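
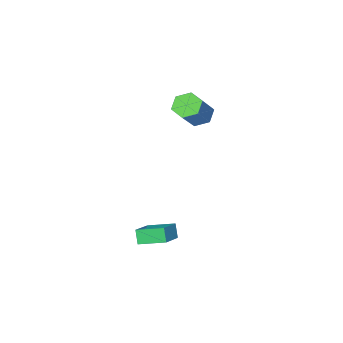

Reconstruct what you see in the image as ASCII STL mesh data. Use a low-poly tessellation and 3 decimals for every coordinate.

solid 
facet normal -0.684 -0.283 -0.672
outer loop
vertex -3.645 -3.086 0.544
vertex -4.206 -3.329 1.218
vertex -4.231 -2.481 0.886
endloop
endfacet
facet normal 0.340 0.691 -0.638
outer loop
vertex -3.645 -3.086 0.544
vertex -4.231 -2.481 0.886
vertex -2.152 -2.469 2.008
endloop
endfacet
facet normal 0.340 0.691 -0.637
outer loop
vertex -2.152 -2.469 2.008
vertex -4.231 -2.481 0.886
vertex -2.739 -1.864 2.351
endloop
endfacet
facet normal 0.684 0.283 0.672
outer loop
vertex -2.152 -2.469 2.008
vertex -2.739 -1.864 2.351
vertex -2.714 -2.711 2.682
endloop
endfacet
facet normal -0.684 -0.283 -0.672
outer loop
vertex -4.231 -2.481 0.886
vertex -4.206 -3.329 1.218
vertex -4.793 -2.723 1.56
endloop
endfacet
facet normal -0.388 0.922 0.007
outer loop
vertex -4.231 -2.481 0.886
vertex -4.793 -2.723 1.56
vertex -2.739 -1.864 2.351
endloop
endfacet
facet normal -0.388 0.922 0.007
outer loop
vertex -2.739 -1.864 2.351
vertex -4.793 -2.723 1.56
vertex -3.301 -2.106 3.025
endloop
endfacet
facet normal 0.684 0.283 0.672
outer loop
vertex -2.739 -1.864 2.351
vertex -3.301 -2.106 3.025
vertex -2.714 -2.711 2.682
endloop
endfacet
facet normal -0.684 -0.283 -0.672
outer loop
vertex -4.793 -2.723 1.56
vertex -4.206 -3.329 1.218
vertex -4.768 -3.571 1.892
endloop
endfacet
facet normal -0.729 0.231 0.645
outer loop
vertex -4.793 -2.723 1.56
vertex -4.768 -3.571 1.892
vertex -3.301 -2.106 3.025
endloop
endfacet
facet normal -0.728 0.230 0.646
outer loop
vertex -3.301 -2.106 3.025
vertex -4.768 -3.571 1.892
vertex -3.275 -2.954 3.356
endloop
endfacet
facet normal 0.684 0.283 0.672
outer loop
vertex -3.301 -2.106 3.025
vertex -3.275 -2.954 3.356
vertex -2.714 -2.711 2.682
endloop
endfacet
facet normal -0.684 -0.283 -0.672
outer loop
vertex -4.768 -3.571 1.892
vertex -4.206 -3.329 1.218
vertex -4.181 -4.176 1.549
endloop
endfacet
facet normal -0.340 -0.691 0.638
outer loop
vertex -4.768 -3.571 1.892
vertex -4.181 -4.176 1.549
vertex -3.275 -2.954 3.356
endloop
endfacet
facet normal -0.341 -0.691 0.638
outer loop
vertex -3.275 -2.954 3.356
vertex -4.181 -4.176 1.549
vertex -2.689 -3.559 3.014
endloop
endfacet
facet normal 0.684 0.283 0.672
outer loop
vertex -3.275 -2.954 3.356
vertex -2.689 -3.559 3.014
vertex -2.714 -2.711 2.682
endloop
endfacet
facet normal -0.684 -0.283 -0.672
outer loop
vertex -4.181 -4.176 1.549
vertex -4.206 -3.329 1.218
vertex -3.619 -3.934 0.875
endloop
endfacet
facet normal 0.388 -0.922 -0.007
outer loop
vertex -4.181 -4.176 1.549
vertex -3.619 -3.934 0.875
vertex -2.689 -3.559 3.014
endloop
endfacet
facet normal 0.388 -0.922 -0.007
outer loop
vertex -2.689 -3.559 3.014
vertex -3.619 -3.934 0.875
vertex -2.127 -3.317 2.34
endloop
endfacet
facet normal 0.684 0.283 0.672
outer loop
vertex -2.689 -3.559 3.014
vertex -2.127 -3.317 2.34
vertex -2.714 -2.711 2.682
endloop
endfacet
facet normal -0.684 -0.283 -0.672
outer loop
vertex -3.619 -3.934 0.875
vertex -4.206 -3.329 1.218
vertex -3.645 -3.086 0.544
endloop
endfacet
facet normal 0.729 -0.230 -0.645
outer loop
vertex -3.619 -3.934 0.875
vertex -3.645 -3.086 0.544
vertex -2.127 -3.317 2.34
endloop
endfacet
facet normal 0.728 -0.231 -0.645
outer loop
vertex -2.127 -3.317 2.34
vertex -3.645 -3.086 0.544
vertex -2.152 -2.469 2.008
endloop
endfacet
facet normal 0.684 0.283 0.672
outer loop
vertex -2.127 -3.317 2.34
vertex -2.152 -2.469 2.008
vertex -2.714 -2.711 2.682
endloop
endfacet
facet normal -0.523 0.815 0.251
outer loop
vertex 1.588 1.011 -3.112
vertex 3.087 1.762 -2.428
vertex 1.778 1.388 -3.94
endloop
endfacet
facet normal -0.828 -0.414 -0.379
outer loop
vertex 2.593 0.118 -4.332
vertex 1.588 1.011 -3.112
vertex 1.778 1.388 -3.94
endloop
endfacet
facet normal -0.523 0.814 0.251
outer loop
vertex 1.778 1.388 -3.94
vertex 3.087 1.762 -2.428
vertex 3.276 2.139 -3.256
endloop
endfacet
facet normal 0.204 0.406 -0.891
outer loop
vertex 3.276 2.139 -3.256
vertex 2.593 0.118 -4.332
vertex 1.778 1.388 -3.94
endloop
endfacet
facet normal -0.203 -0.406 0.891
outer loop
vertex 1.588 1.011 -3.112
vertex 3.902 0.492 -2.82
vertex 3.087 1.762 -2.428
endloop
endfacet
facet normal -0.828 -0.415 -0.378
outer loop
vertex 2.404 -0.259 -3.504
vertex 1.588 1.011 -3.112
vertex 2.593 0.118 -4.332
endloop
endfacet
facet normal -0.203 -0.406 0.891
outer loop
vertex 2.404 -0.259 -3.504
vertex 3.902 0.492 -2.82
vertex 1.588 1.011 -3.112
endloop
endfacet
facet normal 0.828 0.415 0.378
outer loop
vertex 3.087 1.762 -2.428
vertex 3.902 0.492 -2.82
vertex 3.276 2.139 -3.256
endloop
endfacet
facet normal 0.203 0.406 -0.891
outer loop
vertex 4.092 0.869 -3.648
vertex 2.593 0.118 -4.332
vertex 3.276 2.139 -3.256
endloop
endfacet
facet normal 0.827 0.415 0.379
outer loop
vertex 3.276 2.139 -3.256
vertex 3.902 0.492 -2.82
vertex 4.092 0.869 -3.648
endloop
endfacet
facet normal 0.523 -0.814 -0.252
outer loop
vertex 4.092 0.869 -3.648
vertex 2.404 -0.259 -3.504
vertex 2.593 0.118 -4.332
endloop
endfacet
facet normal 0.523 -0.815 -0.251
outer loop
vertex 3.902 0.492 -2.82
vertex 2.404 -0.259 -3.504
vertex 4.092 0.869 -3.648
endloop
endfacet

endsolid


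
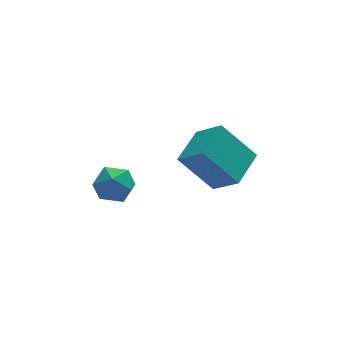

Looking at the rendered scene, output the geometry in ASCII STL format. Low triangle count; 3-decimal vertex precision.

solid 
facet normal -0.580 0.349 0.736
outer loop
vertex 1.125 1.84 -1.725
vertex 2.157 2.915 -1.422
vertex 0.522 2.665 -2.592
endloop
endfacet
facet normal -0.679 -0.706 -0.200
outer loop
vertex 1.583 2.025 -3.938
vertex 1.125 1.84 -1.725
vertex 0.522 2.665 -2.592
endloop
endfacet
facet normal -0.580 0.349 0.736
outer loop
vertex 0.522 2.665 -2.592
vertex 2.157 2.915 -1.422
vertex 1.553 3.739 -2.289
endloop
endfacet
facet normal -0.450 0.615 -0.647
outer loop
vertex 1.553 3.739 -2.289
vertex 1.583 2.025 -3.938
vertex 0.522 2.665 -2.592
endloop
endfacet
facet normal 0.450 -0.615 0.647
outer loop
vertex 1.125 1.84 -1.725
vertex 3.218 2.275 -2.768
vertex 2.157 2.915 -1.422
endloop
endfacet
facet normal -0.678 -0.707 -0.200
outer loop
vertex 2.187 1.201 -3.071
vertex 1.125 1.84 -1.725
vertex 1.583 2.025 -3.938
endloop
endfacet
facet normal 0.450 -0.615 0.647
outer loop
vertex 2.187 1.201 -3.071
vertex 3.218 2.275 -2.768
vertex 1.125 1.84 -1.725
endloop
endfacet
facet normal 0.679 0.707 0.199
outer loop
vertex 2.157 2.915 -1.422
vertex 3.218 2.275 -2.768
vertex 1.553 3.739 -2.289
endloop
endfacet
facet normal -0.450 0.615 -0.647
outer loop
vertex 2.615 3.1 -3.635
vertex 1.583 2.025 -3.938
vertex 1.553 3.739 -2.289
endloop
endfacet
facet normal 0.679 0.707 0.200
outer loop
vertex 1.553 3.739 -2.289
vertex 3.218 2.275 -2.768
vertex 2.615 3.1 -3.635
endloop
endfacet
facet normal 0.580 -0.349 -0.736
outer loop
vertex 2.615 3.1 -3.635
vertex 2.187 1.201 -3.071
vertex 1.583 2.025 -3.938
endloop
endfacet
facet normal 0.580 -0.349 -0.736
outer loop
vertex 3.218 2.275 -2.768
vertex 2.187 1.201 -3.071
vertex 2.615 3.1 -3.635
endloop
endfacet
facet normal -0.687 -0.579 0.438
outer loop
vertex -2.389 2.853 -3.292
vertex -2.007 2.185 -3.576
vertex -1.802 2.495 -2.845
endloop
endfacet
facet normal -0.595 0.028 0.803
outer loop
vertex -2.389 2.853 -3.292
vertex -1.802 2.495 -2.845
vertex -1.835 3.313 -2.898
endloop
endfacet
facet normal -0.734 0.573 0.364
outer loop
vertex -2.389 2.853 -3.292
vertex -1.835 3.313 -2.898
vertex -2.062 3.508 -3.662
endloop
endfacet
facet normal -0.914 0.302 -0.272
outer loop
vertex -2.389 2.853 -3.292
vertex -2.062 3.508 -3.662
vertex -2.168 2.811 -4.081
endloop
endfacet
facet normal -0.884 -0.409 -0.226
outer loop
vertex -2.389 2.853 -3.292
vertex -2.168 2.811 -4.081
vertex -2.007 2.185 -3.576
endloop
endfacet
facet normal 0.092 0.068 0.993
outer loop
vertex -1.835 3.313 -2.898
vertex -1.802 2.495 -2.845
vertex -1.112 2.929 -2.939
endloop
endfacet
facet normal -0.057 -0.913 0.403
outer loop
vertex -1.802 2.495 -2.845
vertex -2.007 2.185 -3.576
vertex -1.218 2.232 -3.358
endloop
endfacet
facet normal -0.377 -0.638 -0.671
outer loop
vertex -2.007 2.185 -3.576
vertex -2.168 2.811 -4.081
vertex -1.445 2.427 -4.122
endloop
endfacet
facet normal -0.424 0.513 -0.746
outer loop
vertex -2.168 2.811 -4.081
vertex -2.062 3.508 -3.662
vertex -1.478 3.245 -4.175
endloop
endfacet
facet normal -0.135 0.950 0.282
outer loop
vertex -2.062 3.508 -3.662
vertex -1.835 3.313 -2.898
vertex -1.273 3.555 -3.444
endloop
endfacet
facet normal 0.914 -0.302 0.272
outer loop
vertex -0.891 2.887 -3.728
vertex -1.112 2.929 -2.939
vertex -1.218 2.232 -3.358
endloop
endfacet
facet normal 0.734 -0.573 -0.364
outer loop
vertex -0.891 2.887 -3.728
vertex -1.218 2.232 -3.358
vertex -1.445 2.427 -4.122
endloop
endfacet
facet normal 0.595 -0.028 -0.803
outer loop
vertex -0.891 2.887 -3.728
vertex -1.445 2.427 -4.122
vertex -1.478 3.245 -4.175
endloop
endfacet
facet normal 0.687 0.579 -0.438
outer loop
vertex -0.891 2.887 -3.728
vertex -1.478 3.245 -4.175
vertex -1.273 3.555 -3.444
endloop
endfacet
facet normal 0.884 0.409 0.226
outer loop
vertex -0.891 2.887 -3.728
vertex -1.273 3.555 -3.444
vertex -1.112 2.929 -2.939
endloop
endfacet
facet normal 0.424 -0.513 0.746
outer loop
vertex -1.218 2.232 -3.358
vertex -1.112 2.929 -2.939
vertex -1.802 2.495 -2.845
endloop
endfacet
facet normal 0.135 -0.950 -0.282
outer loop
vertex -1.445 2.427 -4.122
vertex -1.218 2.232 -3.358
vertex -2.007 2.185 -3.576
endloop
endfacet
facet normal -0.092 -0.068 -0.993
outer loop
vertex -1.478 3.245 -4.175
vertex -1.445 2.427 -4.122
vertex -2.168 2.811 -4.081
endloop
endfacet
facet normal 0.057 0.913 -0.403
outer loop
vertex -1.273 3.555 -3.444
vertex -1.478 3.245 -4.175
vertex -2.062 3.508 -3.662
endloop
endfacet
facet normal 0.377 0.638 0.671
outer loop
vertex -1.112 2.929 -2.939
vertex -1.273 3.555 -3.444
vertex -1.835 3.313 -2.898
endloop
endfacet

endsolid


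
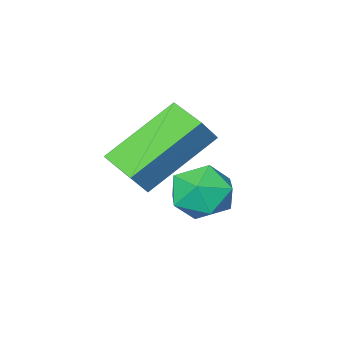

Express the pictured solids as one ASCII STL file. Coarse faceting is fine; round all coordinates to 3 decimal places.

solid 
facet normal 0.363 -0.034 0.931
outer loop
vertex 0.15 4.283 1.054
vertex -0.494 3.852 1.289
vertex 0.169 3.474 1.017
endloop
endfacet
facet normal 0.891 0.000 0.453
outer loop
vertex 0.15 4.283 1.054
vertex 0.169 3.474 1.017
vertex 0.477 3.914 0.411
endloop
endfacet
facet normal 0.802 0.594 0.067
outer loop
vertex 0.15 4.283 1.054
vertex 0.477 3.914 0.411
vertex 0.005 4.563 0.308
endloop
endfacet
facet normal 0.217 0.927 0.306
outer loop
vertex 0.15 4.283 1.054
vertex 0.005 4.563 0.308
vertex -0.595 4.525 0.85
endloop
endfacet
facet normal -0.055 0.540 0.840
outer loop
vertex 0.15 4.283 1.054
vertex -0.595 4.525 0.85
vertex -0.494 3.852 1.289
endloop
endfacet
facet normal 0.829 -0.559 0.015
outer loop
vertex 0.477 3.914 0.411
vertex 0.169 3.474 1.017
vertex 0.035 3.255 0.25
endloop
endfacet
facet normal -0.027 -0.614 0.789
outer loop
vertex 0.169 3.474 1.017
vertex -0.494 3.852 1.289
vertex -0.565 3.217 0.792
endloop
endfacet
facet normal -0.701 0.313 0.641
outer loop
vertex -0.494 3.852 1.289
vertex -0.595 4.525 0.85
vertex -1.037 3.866 0.689
endloop
endfacet
facet normal -0.261 0.939 -0.223
outer loop
vertex -0.595 4.525 0.85
vertex 0.005 4.563 0.308
vertex -0.729 4.306 0.083
endloop
endfacet
facet normal 0.684 0.401 -0.610
outer loop
vertex 0.005 4.563 0.308
vertex 0.477 3.914 0.411
vertex -0.066 3.928 -0.189
endloop
endfacet
facet normal -0.217 -0.927 -0.306
outer loop
vertex -0.71 3.497 0.046
vertex 0.035 3.255 0.25
vertex -0.565 3.217 0.792
endloop
endfacet
facet normal -0.802 -0.594 -0.067
outer loop
vertex -0.71 3.497 0.046
vertex -0.565 3.217 0.792
vertex -1.037 3.866 0.689
endloop
endfacet
facet normal -0.891 -0.000 -0.453
outer loop
vertex -0.71 3.497 0.046
vertex -1.037 3.866 0.689
vertex -0.729 4.306 0.083
endloop
endfacet
facet normal -0.363 0.034 -0.931
outer loop
vertex -0.71 3.497 0.046
vertex -0.729 4.306 0.083
vertex -0.066 3.928 -0.189
endloop
endfacet
facet normal 0.055 -0.540 -0.840
outer loop
vertex -0.71 3.497 0.046
vertex -0.066 3.928 -0.189
vertex 0.035 3.255 0.25
endloop
endfacet
facet normal 0.261 -0.939 0.223
outer loop
vertex -0.565 3.217 0.792
vertex 0.035 3.255 0.25
vertex 0.169 3.474 1.017
endloop
endfacet
facet normal -0.684 -0.401 0.610
outer loop
vertex -1.037 3.866 0.689
vertex -0.565 3.217 0.792
vertex -0.494 3.852 1.289
endloop
endfacet
facet normal -0.829 0.559 -0.015
outer loop
vertex -0.729 4.306 0.083
vertex -1.037 3.866 0.689
vertex -0.595 4.525 0.85
endloop
endfacet
facet normal 0.027 0.614 -0.789
outer loop
vertex -0.066 3.928 -0.189
vertex -0.729 4.306 0.083
vertex 0.005 4.563 0.308
endloop
endfacet
facet normal 0.701 -0.313 -0.641
outer loop
vertex 0.035 3.255 0.25
vertex -0.066 3.928 -0.189
vertex 0.477 3.914 0.411
endloop
endfacet
facet normal -0.793 0.121 0.597
outer loop
vertex 0.252 3.605 3.297
vertex 0.26 4.577 3.111
vertex -0.254 3.485 2.649
endloop
endfacet
facet normal -0.008 -0.982 0.188
outer loop
vertex 1.34 3.243 1.449
vertex 0.252 3.605 3.297
vertex -0.254 3.485 2.649
endloop
endfacet
facet normal -0.793 0.120 0.598
outer loop
vertex -0.254 3.485 2.649
vertex 0.26 4.577 3.111
vertex -0.246 4.458 2.464
endloop
endfacet
facet normal -0.609 -0.143 -0.780
outer loop
vertex -0.246 4.458 2.464
vertex 1.34 3.243 1.449
vertex -0.254 3.485 2.649
endloop
endfacet
facet normal 0.609 0.144 0.780
outer loop
vertex 0.252 3.605 3.297
vertex 1.854 4.335 1.911
vertex 0.26 4.577 3.111
endloop
endfacet
facet normal -0.009 -0.982 0.187
outer loop
vertex 1.846 3.362 2.096
vertex 0.252 3.605 3.297
vertex 1.34 3.243 1.449
endloop
endfacet
facet normal 0.609 0.143 0.780
outer loop
vertex 1.846 3.362 2.096
vertex 1.854 4.335 1.911
vertex 0.252 3.605 3.297
endloop
endfacet
facet normal 0.008 0.982 -0.187
outer loop
vertex 0.26 4.577 3.111
vertex 1.854 4.335 1.911
vertex -0.246 4.458 2.464
endloop
endfacet
facet normal -0.609 -0.144 -0.780
outer loop
vertex 1.348 4.215 1.263
vertex 1.34 3.243 1.449
vertex -0.246 4.458 2.464
endloop
endfacet
facet normal 0.008 0.982 -0.188
outer loop
vertex -0.246 4.458 2.464
vertex 1.854 4.335 1.911
vertex 1.348 4.215 1.263
endloop
endfacet
facet normal 0.793 -0.121 -0.598
outer loop
vertex 1.348 4.215 1.263
vertex 1.846 3.362 2.096
vertex 1.34 3.243 1.449
endloop
endfacet
facet normal 0.793 -0.120 -0.597
outer loop
vertex 1.854 4.335 1.911
vertex 1.846 3.362 2.096
vertex 1.348 4.215 1.263
endloop
endfacet

endsolid


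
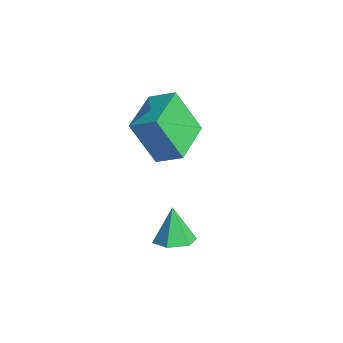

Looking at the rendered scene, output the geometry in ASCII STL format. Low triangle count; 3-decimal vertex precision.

solid 
facet normal 0.326 -0.060 -0.944
outer loop
vertex 1.206 3.031 -1.93
vertex 0.587 2.77 -2.127
vertex 0.694 3.462 -2.134
endloop
endfacet
facet normal 0.409 0.739 0.534
outer loop
vertex 1.206 3.031 -1.93
vertex 0.694 3.462 -2.134
vertex 0.153 2.85 -0.873
endloop
endfacet
facet normal 0.327 -0.060 -0.943
outer loop
vertex 0.694 3.462 -2.134
vertex 0.587 2.77 -2.127
vertex 0.075 3.201 -2.332
endloop
endfacet
facet normal -0.440 0.867 0.232
outer loop
vertex 0.694 3.462 -2.134
vertex 0.075 3.201 -2.332
vertex 0.153 2.85 -0.873
endloop
endfacet
facet normal 0.327 -0.060 -0.943
outer loop
vertex 0.075 3.201 -2.332
vertex 0.587 2.77 -2.127
vertex -0.032 2.509 -2.325
endloop
endfacet
facet normal -0.984 0.153 0.089
outer loop
vertex 0.075 3.201 -2.332
vertex -0.032 2.509 -2.325
vertex 0.153 2.85 -0.873
endloop
endfacet
facet normal 0.327 -0.060 -0.943
outer loop
vertex -0.032 2.509 -2.325
vertex 0.587 2.77 -2.127
vertex 0.48 2.078 -2.12
endloop
endfacet
facet normal -0.680 -0.690 0.249
outer loop
vertex -0.032 2.509 -2.325
vertex 0.48 2.078 -2.12
vertex 0.153 2.85 -0.873
endloop
endfacet
facet normal 0.326 -0.060 -0.944
outer loop
vertex 0.48 2.078 -2.12
vertex 0.587 2.77 -2.127
vertex 1.099 2.339 -1.923
endloop
endfacet
facet normal 0.169 -0.817 0.551
outer loop
vertex 0.48 2.078 -2.12
vertex 1.099 2.339 -1.923
vertex 0.153 2.85 -0.873
endloop
endfacet
facet normal 0.326 -0.060 -0.944
outer loop
vertex 1.099 2.339 -1.923
vertex 0.587 2.77 -2.127
vertex 1.206 3.031 -1.93
endloop
endfacet
facet normal 0.713 -0.103 0.693
outer loop
vertex 1.099 2.339 -1.923
vertex 1.206 3.031 -1.93
vertex 0.153 2.85 -0.873
endloop
endfacet
facet normal -0.590 -0.667 -0.455
outer loop
vertex -2.69 2.364 1.062
vertex -4.093 3.495 1.224
vertex -2.273 3.118 -0.586
endloop
endfacet
facet normal 0.775 -0.625 -0.090
outer loop
vertex -1.647 3.825 -0.104
vertex -2.69 2.364 1.062
vertex -2.273 3.118 -0.586
endloop
endfacet
facet normal -0.590 -0.667 -0.455
outer loop
vertex -2.273 3.118 -0.586
vertex -4.093 3.495 1.224
vertex -3.676 4.25 -0.424
endloop
endfacet
facet normal 0.225 0.405 -0.886
outer loop
vertex -3.676 4.25 -0.424
vertex -1.647 3.825 -0.104
vertex -2.273 3.118 -0.586
endloop
endfacet
facet normal -0.224 -0.405 0.886
outer loop
vertex -2.69 2.364 1.062
vertex -3.467 4.202 1.706
vertex -4.093 3.495 1.224
endloop
endfacet
facet normal 0.775 -0.625 -0.090
outer loop
vertex -2.064 3.07 1.544
vertex -2.69 2.364 1.062
vertex -1.647 3.825 -0.104
endloop
endfacet
facet normal -0.225 -0.406 0.886
outer loop
vertex -2.064 3.07 1.544
vertex -3.467 4.202 1.706
vertex -2.69 2.364 1.062
endloop
endfacet
facet normal -0.775 0.625 0.090
outer loop
vertex -4.093 3.495 1.224
vertex -3.467 4.202 1.706
vertex -3.676 4.25 -0.424
endloop
endfacet
facet normal 0.225 0.406 -0.886
outer loop
vertex -3.05 4.956 0.058
vertex -1.647 3.825 -0.104
vertex -3.676 4.25 -0.424
endloop
endfacet
facet normal -0.775 0.626 0.090
outer loop
vertex -3.676 4.25 -0.424
vertex -3.467 4.202 1.706
vertex -3.05 4.956 0.058
endloop
endfacet
facet normal 0.590 0.667 0.455
outer loop
vertex -3.05 4.956 0.058
vertex -2.064 3.07 1.544
vertex -1.647 3.825 -0.104
endloop
endfacet
facet normal 0.591 0.667 0.455
outer loop
vertex -3.467 4.202 1.706
vertex -2.064 3.07 1.544
vertex -3.05 4.956 0.058
endloop
endfacet

endsolid


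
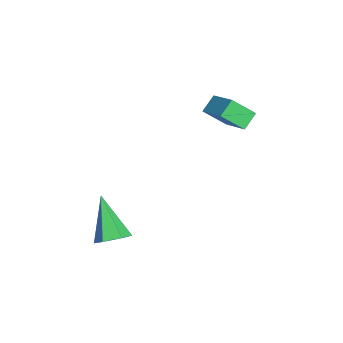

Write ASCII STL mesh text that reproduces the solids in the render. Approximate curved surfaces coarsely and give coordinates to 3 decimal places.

solid 
facet normal 0.636 0.201 -0.746
outer loop
vertex 1.759 -0.471 1.135
vertex 1.313 -0.79 0.669
vertex 1.248 -0.086 0.803
endloop
endfacet
facet normal 0.101 0.723 0.683
outer loop
vertex 1.759 -0.471 1.135
vertex 1.248 -0.086 0.803
vertex 0.047 -1.19 2.151
endloop
endfacet
facet normal 0.636 0.201 -0.745
outer loop
vertex 1.248 -0.086 0.803
vertex 1.313 -0.79 0.669
vertex 0.803 -0.406 0.337
endloop
endfacet
facet normal -0.630 0.773 0.071
outer loop
vertex 1.248 -0.086 0.803
vertex 0.803 -0.406 0.337
vertex 0.047 -1.19 2.151
endloop
endfacet
facet normal 0.636 0.202 -0.745
outer loop
vertex 0.803 -0.406 0.337
vertex 1.313 -0.79 0.669
vertex 0.868 -1.11 0.202
endloop
endfacet
facet normal -0.921 -0.011 -0.389
outer loop
vertex 0.803 -0.406 0.337
vertex 0.868 -1.11 0.202
vertex 0.047 -1.19 2.151
endloop
endfacet
facet normal 0.637 0.200 -0.744
outer loop
vertex 0.868 -1.11 0.202
vertex 1.313 -0.79 0.669
vertex 1.378 -1.495 0.535
endloop
endfacet
facet normal -0.482 -0.844 -0.238
outer loop
vertex 0.868 -1.11 0.202
vertex 1.378 -1.495 0.535
vertex 0.047 -1.19 2.151
endloop
endfacet
facet normal 0.636 0.200 -0.745
outer loop
vertex 1.378 -1.495 0.535
vertex 1.313 -0.79 0.669
vertex 1.823 -1.175 1.001
endloop
endfacet
facet normal 0.250 -0.893 0.374
outer loop
vertex 1.378 -1.495 0.535
vertex 1.823 -1.175 1.001
vertex 0.047 -1.19 2.151
endloop
endfacet
facet normal 0.636 0.200 -0.745
outer loop
vertex 1.823 -1.175 1.001
vertex 1.313 -0.79 0.669
vertex 1.759 -0.471 1.135
endloop
endfacet
facet normal 0.541 -0.110 0.834
outer loop
vertex 1.823 -1.175 1.001
vertex 1.759 -0.471 1.135
vertex 0.047 -1.19 2.151
endloop
endfacet
facet normal -0.579 0.538 0.612
outer loop
vertex -4.432 3.298 4.264
vertex -3.152 3.899 4.947
vertex -4.432 4.229 3.445
endloop
endfacet
facet normal -0.815 -0.383 -0.435
outer loop
vertex -3.928 3.761 2.913
vertex -4.432 3.298 4.264
vertex -4.432 4.229 3.445
endloop
endfacet
facet normal -0.580 0.537 0.612
outer loop
vertex -4.432 4.229 3.445
vertex -3.152 3.899 4.947
vertex -3.153 4.83 4.129
endloop
endfacet
facet normal 0.000 0.751 -0.660
outer loop
vertex -3.153 4.83 4.129
vertex -3.928 3.761 2.913
vertex -4.432 4.229 3.445
endloop
endfacet
facet normal 0.000 -0.751 0.661
outer loop
vertex -4.432 3.298 4.264
vertex -2.648 3.431 4.415
vertex -3.152 3.899 4.947
endloop
endfacet
facet normal -0.815 -0.383 -0.435
outer loop
vertex -3.927 2.83 3.731
vertex -4.432 3.298 4.264
vertex -3.928 3.761 2.913
endloop
endfacet
facet normal 0.000 -0.751 0.660
outer loop
vertex -3.927 2.83 3.731
vertex -2.648 3.431 4.415
vertex -4.432 3.298 4.264
endloop
endfacet
facet normal 0.815 0.383 0.435
outer loop
vertex -3.152 3.899 4.947
vertex -2.648 3.431 4.415
vertex -3.153 4.83 4.129
endloop
endfacet
facet normal -0.001 0.751 -0.660
outer loop
vertex -2.648 4.362 3.596
vertex -3.928 3.761 2.913
vertex -3.153 4.83 4.129
endloop
endfacet
facet normal 0.815 0.383 0.435
outer loop
vertex -3.153 4.83 4.129
vertex -2.648 3.431 4.415
vertex -2.648 4.362 3.596
endloop
endfacet
facet normal 0.579 -0.538 -0.613
outer loop
vertex -2.648 4.362 3.596
vertex -3.927 2.83 3.731
vertex -3.928 3.761 2.913
endloop
endfacet
facet normal 0.580 -0.538 -0.612
outer loop
vertex -2.648 3.431 4.415
vertex -3.927 2.83 3.731
vertex -2.648 4.362 3.596
endloop
endfacet

endsolid


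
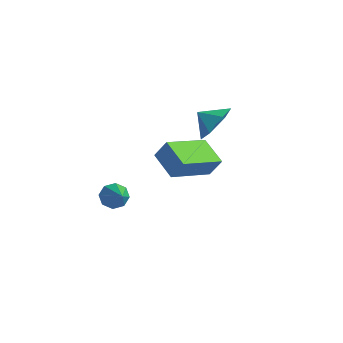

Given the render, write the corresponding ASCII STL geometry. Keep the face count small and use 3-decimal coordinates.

solid 
facet normal -0.416 -0.295 -0.860
outer loop
vertex 4.124 -2.664 2.64
vertex 2.842 -2.459 3.19
vertex 4.145 -0.653 1.939
endloop
endfacet
facet normal 0.909 -0.146 -0.391
outer loop
vertex 4.558 -0.361 2.79
vertex 4.124 -2.664 2.64
vertex 4.145 -0.653 1.939
endloop
endfacet
facet normal -0.416 -0.295 -0.860
outer loop
vertex 4.145 -0.653 1.939
vertex 2.842 -2.459 3.19
vertex 2.864 -0.448 2.489
endloop
endfacet
facet normal 0.010 0.944 -0.329
outer loop
vertex 2.864 -0.448 2.489
vertex 4.558 -0.361 2.79
vertex 4.145 -0.653 1.939
endloop
endfacet
facet normal -0.010 -0.944 0.329
outer loop
vertex 4.124 -2.664 2.64
vertex 3.255 -2.167 4.041
vertex 2.842 -2.459 3.19
endloop
endfacet
facet normal 0.909 -0.146 -0.390
outer loop
vertex 4.536 -2.372 3.491
vertex 4.124 -2.664 2.64
vertex 4.558 -0.361 2.79
endloop
endfacet
facet normal -0.010 -0.944 0.329
outer loop
vertex 4.536 -2.372 3.491
vertex 3.255 -2.167 4.041
vertex 4.124 -2.664 2.64
endloop
endfacet
facet normal -0.909 0.146 0.391
outer loop
vertex 2.842 -2.459 3.19
vertex 3.255 -2.167 4.041
vertex 2.864 -0.448 2.489
endloop
endfacet
facet normal 0.010 0.944 -0.329
outer loop
vertex 3.276 -0.156 3.34
vertex 4.558 -0.361 2.79
vertex 2.864 -0.448 2.489
endloop
endfacet
facet normal -0.909 0.146 0.390
outer loop
vertex 2.864 -0.448 2.489
vertex 3.255 -2.167 4.041
vertex 3.276 -0.156 3.34
endloop
endfacet
facet normal 0.416 0.295 0.860
outer loop
vertex 3.276 -0.156 3.34
vertex 4.536 -2.372 3.491
vertex 4.558 -0.361 2.79
endloop
endfacet
facet normal 0.416 0.295 0.860
outer loop
vertex 3.255 -2.167 4.041
vertex 4.536 -2.372 3.491
vertex 3.276 -0.156 3.34
endloop
endfacet
facet normal -0.770 0.325 -0.549
outer loop
vertex -1.413 -0.392 -2.589
vertex -1.759 -0.971 -2.446
vertex -1.706 -0.349 -2.152
endloop
endfacet
facet normal 0.569 0.764 0.306
outer loop
vertex -1.413 -0.392 -2.589
vertex -1.706 -0.349 -2.152
vertex -0.481 -1.509 -1.534
endloop
endfacet
facet normal -0.769 0.325 -0.550
outer loop
vertex -1.706 -0.349 -2.152
vertex -1.759 -0.971 -2.446
vertex -2.031 -0.67 -1.887
endloop
endfacet
facet normal 0.116 0.560 0.820
outer loop
vertex -1.706 -0.349 -2.152
vertex -2.031 -0.67 -1.887
vertex -0.481 -1.509 -1.534
endloop
endfacet
facet normal -0.770 0.324 -0.549
outer loop
vertex -2.031 -0.67 -1.887
vertex -1.759 -0.971 -2.446
vertex -2.196 -1.168 -1.949
endloop
endfacet
facet normal -0.243 -0.040 0.969
outer loop
vertex -2.031 -0.67 -1.887
vertex -2.196 -1.168 -1.949
vertex -0.481 -1.509 -1.534
endloop
endfacet
facet normal -0.770 0.325 -0.548
outer loop
vertex -2.196 -1.168 -1.949
vertex -1.759 -0.971 -2.446
vertex -2.106 -1.55 -2.302
endloop
endfacet
facet normal -0.297 -0.685 0.665
outer loop
vertex -2.196 -1.168 -1.949
vertex -2.106 -1.55 -2.302
vertex -0.481 -1.509 -1.534
endloop
endfacet
facet normal -0.770 0.325 -0.548
outer loop
vertex -2.106 -1.55 -2.302
vertex -1.759 -0.971 -2.446
vertex -1.813 -1.593 -2.739
endloop
endfacet
facet normal -0.016 -0.996 0.087
outer loop
vertex -2.106 -1.55 -2.302
vertex -1.813 -1.593 -2.739
vertex -0.481 -1.509 -1.534
endloop
endfacet
facet normal -0.770 0.326 -0.549
outer loop
vertex -1.813 -1.593 -2.739
vertex -1.759 -0.971 -2.446
vertex -1.488 -1.272 -3.004
endloop
endfacet
facet normal 0.436 -0.793 -0.426
outer loop
vertex -1.813 -1.593 -2.739
vertex -1.488 -1.272 -3.004
vertex -0.481 -1.509 -1.534
endloop
endfacet
facet normal -0.771 0.324 -0.549
outer loop
vertex -1.488 -1.272 -3.004
vertex -1.759 -0.971 -2.446
vertex -1.323 -0.774 -2.942
endloop
endfacet
facet normal 0.795 -0.192 -0.576
outer loop
vertex -1.488 -1.272 -3.004
vertex -1.323 -0.774 -2.942
vertex -0.481 -1.509 -1.534
endloop
endfacet
facet normal -0.771 0.325 -0.548
outer loop
vertex -1.323 -0.774 -2.942
vertex -1.759 -0.971 -2.446
vertex -1.413 -0.392 -2.589
endloop
endfacet
facet normal 0.850 0.452 -0.272
outer loop
vertex -1.323 -0.774 -2.942
vertex -1.413 -0.392 -2.589
vertex -0.481 -1.509 -1.534
endloop
endfacet
facet normal 0.702 0.438 -0.562
outer loop
vertex 2.23 1.846 3.365
vertex 1.551 1.949 2.598
vertex 1.65 2.695 3.302
endloop
endfacet
facet normal -0.140 -0.022 0.990
outer loop
vertex 2.23 1.846 3.365
vertex 1.65 2.695 3.302
vertex 0.849 1.511 3.162
endloop
endfacet
facet normal 0.701 0.438 -0.563
outer loop
vertex 1.65 2.695 3.302
vertex 1.551 1.949 2.598
vertex 0.97 2.797 2.535
endloop
endfacet
facet normal -0.668 0.376 0.642
outer loop
vertex 1.65 2.695 3.302
vertex 0.97 2.797 2.535
vertex 0.849 1.511 3.162
endloop
endfacet
facet normal 0.700 0.438 -0.563
outer loop
vertex 0.97 2.797 2.535
vertex 1.551 1.949 2.598
vertex 0.871 2.051 1.832
endloop
endfacet
facet normal -0.994 0.107 0.027
outer loop
vertex 0.97 2.797 2.535
vertex 0.871 2.051 1.832
vertex 0.849 1.511 3.162
endloop
endfacet
facet normal 0.701 0.437 -0.564
outer loop
vertex 0.871 2.051 1.832
vertex 1.551 1.949 2.598
vertex 1.451 1.203 1.895
endloop
endfacet
facet normal -0.793 -0.560 -0.241
outer loop
vertex 0.871 2.051 1.832
vertex 1.451 1.203 1.895
vertex 0.849 1.511 3.162
endloop
endfacet
facet normal 0.701 0.437 -0.563
outer loop
vertex 1.451 1.203 1.895
vertex 1.551 1.949 2.598
vertex 2.131 1.1 2.662
endloop
endfacet
facet normal -0.266 -0.958 0.107
outer loop
vertex 1.451 1.203 1.895
vertex 2.131 1.1 2.662
vertex 0.849 1.511 3.162
endloop
endfacet
facet normal 0.702 0.437 -0.563
outer loop
vertex 2.131 1.1 2.662
vertex 1.551 1.949 2.598
vertex 2.23 1.846 3.365
endloop
endfacet
facet normal 0.061 -0.689 0.722
outer loop
vertex 2.131 1.1 2.662
vertex 2.23 1.846 3.365
vertex 0.849 1.511 3.162
endloop
endfacet

endsolid


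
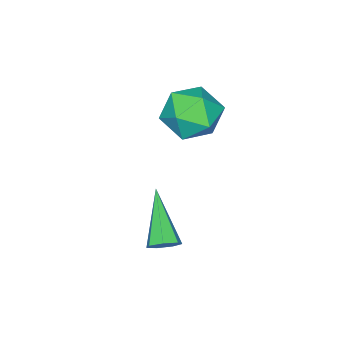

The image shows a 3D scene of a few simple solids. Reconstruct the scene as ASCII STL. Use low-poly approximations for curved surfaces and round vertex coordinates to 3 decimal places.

solid 
facet normal -0.619 0.337 0.710
outer loop
vertex -2.442 2.792 1.165
vertex -2.489 1.847 1.573
vertex -1.766 2.509 1.889
endloop
endfacet
facet normal -0.173 0.852 0.495
outer loop
vertex -2.442 2.792 1.165
vertex -1.766 2.509 1.889
vertex -1.448 3.049 1.071
endloop
endfacet
facet normal -0.263 0.942 -0.207
outer loop
vertex -2.442 2.792 1.165
vertex -1.448 3.049 1.071
vertex -1.975 2.721 0.249
endloop
endfacet
facet normal -0.764 0.483 -0.427
outer loop
vertex -2.442 2.792 1.165
vertex -1.975 2.721 0.249
vertex -2.618 1.978 0.559
endloop
endfacet
facet normal -0.984 0.109 0.139
outer loop
vertex -2.442 2.792 1.165
vertex -2.618 1.978 0.559
vertex -2.489 1.847 1.573
endloop
endfacet
facet normal 0.495 0.625 0.605
outer loop
vertex -1.448 3.049 1.071
vertex -1.766 2.509 1.889
vertex -0.882 2.262 1.421
endloop
endfacet
facet normal -0.226 -0.207 0.952
outer loop
vertex -1.766 2.509 1.889
vertex -2.489 1.847 1.573
vertex -1.525 1.519 1.731
endloop
endfacet
facet normal -0.818 -0.575 0.030
outer loop
vertex -2.489 1.847 1.573
vertex -2.618 1.978 0.559
vertex -2.052 1.191 0.909
endloop
endfacet
facet normal -0.461 0.029 -0.887
outer loop
vertex -2.618 1.978 0.559
vertex -1.975 2.721 0.249
vertex -1.734 1.731 0.091
endloop
endfacet
facet normal 0.350 0.771 -0.532
outer loop
vertex -1.975 2.721 0.249
vertex -1.448 3.049 1.071
vertex -1.011 2.393 0.407
endloop
endfacet
facet normal 0.764 -0.483 0.427
outer loop
vertex -1.058 1.448 0.815
vertex -0.882 2.262 1.421
vertex -1.525 1.519 1.731
endloop
endfacet
facet normal 0.263 -0.942 0.207
outer loop
vertex -1.058 1.448 0.815
vertex -1.525 1.519 1.731
vertex -2.052 1.191 0.909
endloop
endfacet
facet normal 0.173 -0.852 -0.495
outer loop
vertex -1.058 1.448 0.815
vertex -2.052 1.191 0.909
vertex -1.734 1.731 0.091
endloop
endfacet
facet normal 0.619 -0.337 -0.710
outer loop
vertex -1.058 1.448 0.815
vertex -1.734 1.731 0.091
vertex -1.011 2.393 0.407
endloop
endfacet
facet normal 0.984 -0.109 -0.139
outer loop
vertex -1.058 1.448 0.815
vertex -1.011 2.393 0.407
vertex -0.882 2.262 1.421
endloop
endfacet
facet normal 0.461 -0.029 0.887
outer loop
vertex -1.525 1.519 1.731
vertex -0.882 2.262 1.421
vertex -1.766 2.509 1.889
endloop
endfacet
facet normal -0.350 -0.771 0.532
outer loop
vertex -2.052 1.191 0.909
vertex -1.525 1.519 1.731
vertex -2.489 1.847 1.573
endloop
endfacet
facet normal -0.495 -0.625 -0.605
outer loop
vertex -1.734 1.731 0.091
vertex -2.052 1.191 0.909
vertex -2.618 1.978 0.559
endloop
endfacet
facet normal 0.226 0.207 -0.952
outer loop
vertex -1.011 2.393 0.407
vertex -1.734 1.731 0.091
vertex -1.975 2.721 0.249
endloop
endfacet
facet normal 0.818 0.575 -0.030
outer loop
vertex -0.882 2.262 1.421
vertex -1.011 2.393 0.407
vertex -1.448 3.049 1.071
endloop
endfacet
facet normal 0.516 0.613 -0.598
outer loop
vertex 1.186 3.578 -2.147
vertex 0.929 3.384 -2.568
vertex 0.796 3.795 -2.261
endloop
endfacet
facet normal 0.004 0.471 0.882
outer loop
vertex 1.186 3.578 -2.147
vertex 0.796 3.795 -2.261
vertex -0.089 2.176 -1.392
endloop
endfacet
facet normal 0.517 0.613 -0.597
outer loop
vertex 0.796 3.795 -2.261
vertex 0.929 3.384 -2.568
vertex 0.507 3.703 -2.606
endloop
endfacet
facet normal -0.686 0.598 0.415
outer loop
vertex 0.796 3.795 -2.261
vertex 0.507 3.703 -2.606
vertex -0.089 2.176 -1.392
endloop
endfacet
facet normal 0.518 0.614 -0.596
outer loop
vertex 0.507 3.703 -2.606
vertex 0.929 3.384 -2.568
vertex 0.536 3.371 -2.923
endloop
endfacet
facet normal -0.951 0.165 -0.260
outer loop
vertex 0.507 3.703 -2.606
vertex 0.536 3.371 -2.923
vertex -0.089 2.176 -1.392
endloop
endfacet
facet normal 0.519 0.613 -0.597
outer loop
vertex 0.536 3.371 -2.923
vertex 0.929 3.384 -2.568
vertex 0.86 3.049 -2.972
endloop
endfacet
facet normal -0.592 -0.500 -0.632
outer loop
vertex 0.536 3.371 -2.923
vertex 0.86 3.049 -2.972
vertex -0.089 2.176 -1.392
endloop
endfacet
facet normal 0.515 0.615 -0.598
outer loop
vertex 0.86 3.049 -2.972
vertex 0.929 3.384 -2.568
vertex 1.237 2.98 -2.718
endloop
endfacet
facet normal 0.121 -0.898 -0.423
outer loop
vertex 0.86 3.049 -2.972
vertex 1.237 2.98 -2.718
vertex -0.089 2.176 -1.392
endloop
endfacet
facet normal 0.516 0.615 -0.596
outer loop
vertex 1.237 2.98 -2.718
vertex 0.929 3.384 -2.568
vertex 1.382 3.215 -2.35
endloop
endfacet
facet normal 0.651 -0.729 0.209
outer loop
vertex 1.237 2.98 -2.718
vertex 1.382 3.215 -2.35
vertex -0.089 2.176 -1.392
endloop
endfacet
facet normal 0.516 0.613 -0.598
outer loop
vertex 1.382 3.215 -2.35
vertex 0.929 3.384 -2.568
vertex 1.186 3.578 -2.147
endloop
endfacet
facet normal 0.599 -0.119 0.792
outer loop
vertex 1.382 3.215 -2.35
vertex 1.186 3.578 -2.147
vertex -0.089 2.176 -1.392
endloop
endfacet

endsolid


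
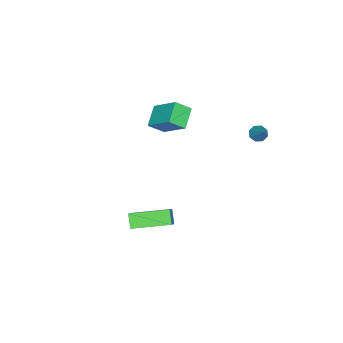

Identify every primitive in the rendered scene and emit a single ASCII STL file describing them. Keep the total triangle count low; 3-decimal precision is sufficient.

solid 
facet normal -0.542 -0.460 -0.703
outer loop
vertex -3.639 2.619 2.486
vertex -4.047 2.585 2.823
vertex -3.885 2.941 2.465
endloop
endfacet
facet normal 0.721 0.521 -0.456
outer loop
vertex -3.639 2.619 2.486
vertex -3.885 2.941 2.465
vertex -3.233 3.275 3.877
endloop
endfacet
facet normal -0.542 -0.460 -0.703
outer loop
vertex -3.885 2.941 2.465
vertex -4.047 2.585 2.823
vertex -4.226 3.054 2.654
endloop
endfacet
facet normal 0.151 0.944 -0.293
outer loop
vertex -3.885 2.941 2.465
vertex -4.226 3.054 2.654
vertex -3.233 3.275 3.877
endloop
endfacet
facet normal -0.542 -0.460 -0.703
outer loop
vertex -4.226 3.054 2.654
vertex -4.047 2.585 2.823
vertex -4.462 2.892 2.942
endloop
endfacet
facet normal -0.409 0.897 0.170
outer loop
vertex -4.226 3.054 2.654
vertex -4.462 2.892 2.942
vertex -3.233 3.275 3.877
endloop
endfacet
facet normal -0.542 -0.461 -0.703
outer loop
vertex -4.462 2.892 2.942
vertex -4.047 2.585 2.823
vertex -4.454 2.55 3.16
endloop
endfacet
facet normal -0.630 0.407 0.661
outer loop
vertex -4.462 2.892 2.942
vertex -4.454 2.55 3.16
vertex -3.233 3.275 3.877
endloop
endfacet
facet normal -0.542 -0.461 -0.702
outer loop
vertex -4.454 2.55 3.16
vertex -4.047 2.585 2.823
vertex -4.208 2.229 3.181
endloop
endfacet
facet normal -0.384 -0.236 0.893
outer loop
vertex -4.454 2.55 3.16
vertex -4.208 2.229 3.181
vertex -3.233 3.275 3.877
endloop
endfacet
facet normal -0.543 -0.460 -0.702
outer loop
vertex -4.208 2.229 3.181
vertex -4.047 2.585 2.823
vertex -3.867 2.115 2.992
endloop
endfacet
facet normal 0.185 -0.658 0.730
outer loop
vertex -4.208 2.229 3.181
vertex -3.867 2.115 2.992
vertex -3.233 3.275 3.877
endloop
endfacet
facet normal -0.543 -0.460 -0.702
outer loop
vertex -3.867 2.115 2.992
vertex -4.047 2.585 2.823
vertex -3.632 2.277 2.704
endloop
endfacet
facet normal 0.746 -0.610 0.266
outer loop
vertex -3.867 2.115 2.992
vertex -3.632 2.277 2.704
vertex -3.233 3.275 3.877
endloop
endfacet
facet normal -0.543 -0.459 -0.703
outer loop
vertex -3.632 2.277 2.704
vertex -4.047 2.585 2.823
vertex -3.639 2.619 2.486
endloop
endfacet
facet normal 0.967 -0.123 -0.224
outer loop
vertex -3.632 2.277 2.704
vertex -3.639 2.619 2.486
vertex -3.233 3.275 3.877
endloop
endfacet
facet normal -0.521 -0.439 0.732
outer loop
vertex 3.536 -0.868 0.509
vertex 2.526 0.978 0.896
vertex 2.875 -1.102 -0.102
endloop
endfacet
facet normal 0.473 -0.862 -0.181
outer loop
vertex 3.354 -0.698 -0.776
vertex 3.536 -0.868 0.509
vertex 2.875 -1.102 -0.102
endloop
endfacet
facet normal -0.521 -0.439 0.732
outer loop
vertex 2.875 -1.102 -0.102
vertex 2.526 0.978 0.896
vertex 1.865 0.744 0.285
endloop
endfacet
facet normal -0.711 -0.252 -0.656
outer loop
vertex 1.865 0.744 0.285
vertex 3.354 -0.698 -0.776
vertex 2.875 -1.102 -0.102
endloop
endfacet
facet normal 0.711 0.252 0.656
outer loop
vertex 3.536 -0.868 0.509
vertex 3.005 1.382 0.222
vertex 2.526 0.978 0.896
endloop
endfacet
facet normal 0.473 -0.862 -0.181
outer loop
vertex 4.015 -0.464 -0.165
vertex 3.536 -0.868 0.509
vertex 3.354 -0.698 -0.776
endloop
endfacet
facet normal 0.711 0.252 0.656
outer loop
vertex 4.015 -0.464 -0.165
vertex 3.005 1.382 0.222
vertex 3.536 -0.868 0.509
endloop
endfacet
facet normal -0.473 0.862 0.181
outer loop
vertex 2.526 0.978 0.896
vertex 3.005 1.382 0.222
vertex 1.865 0.744 0.285
endloop
endfacet
facet normal -0.711 -0.252 -0.656
outer loop
vertex 2.344 1.148 -0.389
vertex 3.354 -0.698 -0.776
vertex 1.865 0.744 0.285
endloop
endfacet
facet normal -0.473 0.862 0.181
outer loop
vertex 1.865 0.744 0.285
vertex 3.005 1.382 0.222
vertex 2.344 1.148 -0.389
endloop
endfacet
facet normal 0.521 0.439 -0.732
outer loop
vertex 2.344 1.148 -0.389
vertex 4.015 -0.464 -0.165
vertex 3.354 -0.698 -0.776
endloop
endfacet
facet normal 0.521 0.439 -0.732
outer loop
vertex 3.005 1.382 0.222
vertex 4.015 -0.464 -0.165
vertex 2.344 1.148 -0.389
endloop
endfacet
facet normal -0.835 -0.207 0.510
outer loop
vertex -4.181 -3.889 2.304
vertex -3.805 -2.333 3.552
vertex -4.756 -3.215 1.636
endloop
endfacet
facet normal -0.185 -0.767 -0.615
outer loop
vertex -3.595 -2.927 0.928
vertex -4.181 -3.889 2.304
vertex -4.756 -3.215 1.636
endloop
endfacet
facet normal -0.835 -0.207 0.510
outer loop
vertex -4.756 -3.215 1.636
vertex -3.805 -2.333 3.552
vertex -4.38 -1.658 2.884
endloop
endfacet
facet normal -0.518 0.608 -0.602
outer loop
vertex -4.38 -1.658 2.884
vertex -3.595 -2.927 0.928
vertex -4.756 -3.215 1.636
endloop
endfacet
facet normal 0.518 -0.608 0.602
outer loop
vertex -4.181 -3.889 2.304
vertex -2.644 -2.045 2.844
vertex -3.805 -2.333 3.552
endloop
endfacet
facet normal -0.185 -0.767 -0.615
outer loop
vertex -3.02 -3.602 1.596
vertex -4.181 -3.889 2.304
vertex -3.595 -2.927 0.928
endloop
endfacet
facet normal 0.518 -0.608 0.602
outer loop
vertex -3.02 -3.602 1.596
vertex -2.644 -2.045 2.844
vertex -4.181 -3.889 2.304
endloop
endfacet
facet normal 0.185 0.766 0.615
outer loop
vertex -3.805 -2.333 3.552
vertex -2.644 -2.045 2.844
vertex -4.38 -1.658 2.884
endloop
endfacet
facet normal -0.517 0.608 -0.602
outer loop
vertex -3.219 -1.371 2.176
vertex -3.595 -2.927 0.928
vertex -4.38 -1.658 2.884
endloop
endfacet
facet normal 0.185 0.767 0.614
outer loop
vertex -4.38 -1.658 2.884
vertex -2.644 -2.045 2.844
vertex -3.219 -1.371 2.176
endloop
endfacet
facet normal 0.835 0.207 -0.510
outer loop
vertex -3.219 -1.371 2.176
vertex -3.02 -3.602 1.596
vertex -3.595 -2.927 0.928
endloop
endfacet
facet normal 0.835 0.207 -0.510
outer loop
vertex -2.644 -2.045 2.844
vertex -3.02 -3.602 1.596
vertex -3.219 -1.371 2.176
endloop
endfacet

endsolid


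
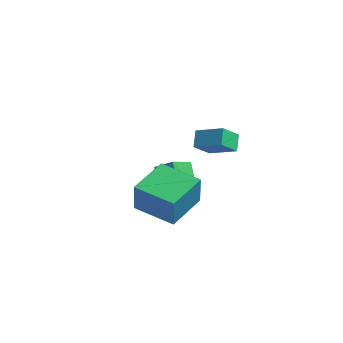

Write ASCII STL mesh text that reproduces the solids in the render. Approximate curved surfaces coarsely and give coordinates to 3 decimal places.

solid 
facet normal -0.844 -0.466 -0.264
outer loop
vertex 1.197 0.71 1.446
vertex 0.751 1.067 2.242
vertex 0.844 1.717 0.796
endloop
endfacet
facet normal 0.455 -0.365 -0.812
outer loop
vertex 2.069 2.393 1.178
vertex 1.197 0.71 1.446
vertex 0.844 1.717 0.796
endloop
endfacet
facet normal -0.844 -0.466 -0.264
outer loop
vertex 0.844 1.717 0.796
vertex 0.751 1.067 2.242
vertex 0.398 2.075 1.591
endloop
endfacet
facet normal -0.282 0.806 -0.521
outer loop
vertex 0.398 2.075 1.591
vertex 2.069 2.393 1.178
vertex 0.844 1.717 0.796
endloop
endfacet
facet normal 0.283 -0.806 0.520
outer loop
vertex 1.197 0.71 1.446
vertex 1.976 1.743 2.624
vertex 0.751 1.067 2.242
endloop
endfacet
facet normal 0.455 -0.365 -0.812
outer loop
vertex 2.422 1.385 1.829
vertex 1.197 0.71 1.446
vertex 2.069 2.393 1.178
endloop
endfacet
facet normal 0.281 -0.806 0.521
outer loop
vertex 2.422 1.385 1.829
vertex 1.976 1.743 2.624
vertex 1.197 0.71 1.446
endloop
endfacet
facet normal -0.455 0.365 0.812
outer loop
vertex 0.751 1.067 2.242
vertex 1.976 1.743 2.624
vertex 0.398 2.075 1.591
endloop
endfacet
facet normal -0.282 0.807 -0.520
outer loop
vertex 1.623 2.75 1.974
vertex 2.069 2.393 1.178
vertex 0.398 2.075 1.591
endloop
endfacet
facet normal -0.455 0.365 0.812
outer loop
vertex 0.398 2.075 1.591
vertex 1.976 1.743 2.624
vertex 1.623 2.75 1.974
endloop
endfacet
facet normal 0.844 0.466 0.264
outer loop
vertex 1.623 2.75 1.974
vertex 2.422 1.385 1.829
vertex 2.069 2.393 1.178
endloop
endfacet
facet normal 0.844 0.466 0.264
outer loop
vertex 1.976 1.743 2.624
vertex 2.422 1.385 1.829
vertex 1.623 2.75 1.974
endloop
endfacet
facet normal -0.457 0.240 -0.856
outer loop
vertex -1.976 -0.575 -3.085
vertex -2.735 1.22 -2.176
vertex -0.221 0.491 -3.723
endloop
endfacet
facet normal 0.353 -0.835 -0.423
outer loop
vertex 0.675 0.02 -2.044
vertex -1.976 -0.575 -3.085
vertex -0.221 0.491 -3.723
endloop
endfacet
facet normal -0.457 0.240 -0.856
outer loop
vertex -0.221 0.491 -3.723
vertex -2.735 1.22 -2.176
vertex -0.98 2.286 -2.814
endloop
endfacet
facet normal 0.816 0.495 -0.297
outer loop
vertex -0.98 2.286 -2.814
vertex 0.675 0.02 -2.044
vertex -0.221 0.491 -3.723
endloop
endfacet
facet normal -0.816 -0.495 0.297
outer loop
vertex -1.976 -0.575 -3.085
vertex -1.839 0.749 -0.497
vertex -2.735 1.22 -2.176
endloop
endfacet
facet normal 0.353 -0.835 -0.423
outer loop
vertex -1.08 -1.046 -1.406
vertex -1.976 -0.575 -3.085
vertex 0.675 0.02 -2.044
endloop
endfacet
facet normal -0.816 -0.495 0.297
outer loop
vertex -1.08 -1.046 -1.406
vertex -1.839 0.749 -0.497
vertex -1.976 -0.575 -3.085
endloop
endfacet
facet normal -0.353 0.835 0.423
outer loop
vertex -2.735 1.22 -2.176
vertex -1.839 0.749 -0.497
vertex -0.98 2.286 -2.814
endloop
endfacet
facet normal 0.816 0.495 -0.297
outer loop
vertex -0.084 1.815 -1.135
vertex 0.675 0.02 -2.044
vertex -0.98 2.286 -2.814
endloop
endfacet
facet normal -0.353 0.835 0.423
outer loop
vertex -0.98 2.286 -2.814
vertex -1.839 0.749 -0.497
vertex -0.084 1.815 -1.135
endloop
endfacet
facet normal 0.457 -0.240 0.856
outer loop
vertex -0.084 1.815 -1.135
vertex -1.08 -1.046 -1.406
vertex 0.675 0.02 -2.044
endloop
endfacet
facet normal 0.457 -0.240 0.856
outer loop
vertex -1.839 0.749 -0.497
vertex -1.08 -1.046 -1.406
vertex -0.084 1.815 -1.135
endloop
endfacet
facet normal -0.517 0.096 0.851
outer loop
vertex -3.841 2.461 -1.303
vertex -4.113 3.572 -1.593
vertex -4.905 2.044 -1.902
endloop
endfacet
facet normal 0.231 -0.942 0.246
outer loop
vertex -3.847 1.848 -3.647
vertex -3.841 2.461 -1.303
vertex -4.905 2.044 -1.902
endloop
endfacet
facet normal -0.517 0.096 0.851
outer loop
vertex -4.905 2.044 -1.902
vertex -4.113 3.572 -1.593
vertex -5.177 3.155 -2.192
endloop
endfacet
facet normal -0.825 -0.323 -0.464
outer loop
vertex -5.177 3.155 -2.192
vertex -3.847 1.848 -3.647
vertex -4.905 2.044 -1.902
endloop
endfacet
facet normal 0.825 0.323 0.464
outer loop
vertex -3.841 2.461 -1.303
vertex -3.055 3.376 -3.338
vertex -4.113 3.572 -1.593
endloop
endfacet
facet normal 0.231 -0.942 0.246
outer loop
vertex -2.783 2.265 -3.048
vertex -3.841 2.461 -1.303
vertex -3.847 1.848 -3.647
endloop
endfacet
facet normal 0.825 0.323 0.464
outer loop
vertex -2.783 2.265 -3.048
vertex -3.055 3.376 -3.338
vertex -3.841 2.461 -1.303
endloop
endfacet
facet normal -0.231 0.942 -0.246
outer loop
vertex -4.113 3.572 -1.593
vertex -3.055 3.376 -3.338
vertex -5.177 3.155 -2.192
endloop
endfacet
facet normal -0.825 -0.323 -0.464
outer loop
vertex -4.119 2.959 -3.937
vertex -3.847 1.848 -3.647
vertex -5.177 3.155 -2.192
endloop
endfacet
facet normal -0.231 0.942 -0.246
outer loop
vertex -5.177 3.155 -2.192
vertex -3.055 3.376 -3.338
vertex -4.119 2.959 -3.937
endloop
endfacet
facet normal 0.517 -0.096 -0.851
outer loop
vertex -4.119 2.959 -3.937
vertex -2.783 2.265 -3.048
vertex -3.847 1.848 -3.647
endloop
endfacet
facet normal 0.517 -0.096 -0.851
outer loop
vertex -3.055 3.376 -3.338
vertex -2.783 2.265 -3.048
vertex -4.119 2.959 -3.937
endloop
endfacet

endsolid


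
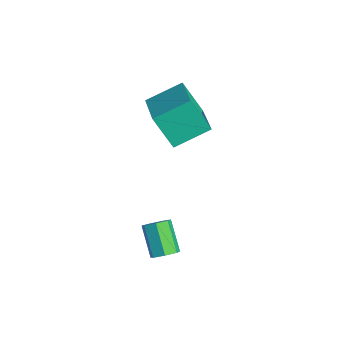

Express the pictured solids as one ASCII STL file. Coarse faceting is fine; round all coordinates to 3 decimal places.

solid 
facet normal 0.721 -0.034 -0.692
outer loop
vertex 3.056 -1.273 -0.776
vertex 2.654 -1.105 -1.203
vertex 3.007 -0.751 -0.853
endloop
endfacet
facet normal 0.687 0.169 0.707
outer loop
vertex 3.056 -1.273 -0.776
vertex 3.007 -0.751 -0.853
vertex 1.968 -1.222 0.27
endloop
endfacet
facet normal 0.687 0.169 0.707
outer loop
vertex 1.968 -1.222 0.27
vertex 3.007 -0.751 -0.853
vertex 1.919 -0.7 0.193
endloop
endfacet
facet normal -0.721 0.034 0.692
outer loop
vertex 1.968 -1.222 0.27
vertex 1.919 -0.7 0.193
vertex 1.566 -1.055 -0.157
endloop
endfacet
facet normal 0.720 -0.034 -0.693
outer loop
vertex 3.007 -0.751 -0.853
vertex 2.654 -1.105 -1.203
vertex 2.691 -0.497 -1.194
endloop
endfacet
facet normal 0.354 0.877 0.325
outer loop
vertex 3.007 -0.751 -0.853
vertex 2.691 -0.497 -1.194
vertex 1.919 -0.7 0.193
endloop
endfacet
facet normal 0.354 0.877 0.325
outer loop
vertex 1.919 -0.7 0.193
vertex 2.691 -0.497 -1.194
vertex 1.603 -0.446 -0.148
endloop
endfacet
facet normal -0.720 0.034 0.693
outer loop
vertex 1.919 -0.7 0.193
vertex 1.603 -0.446 -0.148
vertex 1.566 -1.055 -0.157
endloop
endfacet
facet normal 0.721 -0.034 -0.693
outer loop
vertex 2.691 -0.497 -1.194
vertex 2.654 -1.105 -1.203
vertex 2.348 -0.7 -1.541
endloop
endfacet
facet normal -0.244 0.923 -0.299
outer loop
vertex 2.691 -0.497 -1.194
vertex 2.348 -0.7 -1.541
vertex 1.603 -0.446 -0.148
endloop
endfacet
facet normal -0.244 0.923 -0.299
outer loop
vertex 1.603 -0.446 -0.148
vertex 2.348 -0.7 -1.541
vertex 1.26 -0.649 -0.495
endloop
endfacet
facet normal -0.721 0.034 0.693
outer loop
vertex 1.603 -0.446 -0.148
vertex 1.26 -0.649 -0.495
vertex 1.566 -1.055 -0.157
endloop
endfacet
facet normal 0.721 -0.033 -0.693
outer loop
vertex 2.348 -0.7 -1.541
vertex 2.654 -1.105 -1.203
vertex 2.235 -1.209 -1.634
endloop
endfacet
facet normal -0.660 0.274 -0.700
outer loop
vertex 2.348 -0.7 -1.541
vertex 2.235 -1.209 -1.634
vertex 1.26 -0.649 -0.495
endloop
endfacet
facet normal -0.660 0.274 -0.700
outer loop
vertex 1.26 -0.649 -0.495
vertex 2.235 -1.209 -1.634
vertex 1.147 -1.158 -0.588
endloop
endfacet
facet normal -0.721 0.033 0.693
outer loop
vertex 1.26 -0.649 -0.495
vertex 1.147 -1.158 -0.588
vertex 1.566 -1.055 -0.157
endloop
endfacet
facet normal 0.721 -0.035 -0.692
outer loop
vertex 2.235 -1.209 -1.634
vertex 2.654 -1.105 -1.203
vertex 2.437 -1.64 -1.402
endloop
endfacet
facet normal -0.579 -0.580 -0.574
outer loop
vertex 2.235 -1.209 -1.634
vertex 2.437 -1.64 -1.402
vertex 1.147 -1.158 -0.588
endloop
endfacet
facet normal -0.579 -0.580 -0.574
outer loop
vertex 1.147 -1.158 -0.588
vertex 2.437 -1.64 -1.402
vertex 1.349 -1.589 -0.356
endloop
endfacet
facet normal -0.721 0.035 0.692
outer loop
vertex 1.147 -1.158 -0.588
vertex 1.349 -1.589 -0.356
vertex 1.566 -1.055 -0.157
endloop
endfacet
facet normal 0.720 -0.035 -0.693
outer loop
vertex 2.437 -1.64 -1.402
vertex 2.654 -1.105 -1.203
vertex 2.803 -1.668 -1.02
endloop
endfacet
facet normal -0.061 -0.998 -0.015
outer loop
vertex 2.437 -1.64 -1.402
vertex 2.803 -1.668 -1.02
vertex 1.349 -1.589 -0.356
endloop
endfacet
facet normal -0.061 -0.998 -0.015
outer loop
vertex 1.349 -1.589 -0.356
vertex 2.803 -1.668 -1.02
vertex 1.715 -1.617 0.025
endloop
endfacet
facet normal -0.720 0.034 0.694
outer loop
vertex 1.349 -1.589 -0.356
vertex 1.715 -1.617 0.025
vertex 1.566 -1.055 -0.157
endloop
endfacet
facet normal 0.721 -0.034 -0.692
outer loop
vertex 2.803 -1.668 -1.02
vertex 2.654 -1.105 -1.203
vertex 3.056 -1.273 -0.776
endloop
endfacet
facet normal 0.502 -0.664 0.555
outer loop
vertex 2.803 -1.668 -1.02
vertex 3.056 -1.273 -0.776
vertex 1.715 -1.617 0.025
endloop
endfacet
facet normal 0.501 -0.665 0.554
outer loop
vertex 1.715 -1.617 0.025
vertex 3.056 -1.273 -0.776
vertex 1.968 -1.222 0.27
endloop
endfacet
facet normal -0.721 0.033 0.692
outer loop
vertex 1.715 -1.617 0.025
vertex 1.968 -1.222 0.27
vertex 1.566 -1.055 -0.157
endloop
endfacet
facet normal -0.390 -0.358 0.848
outer loop
vertex -0.667 -0.312 4.347
vertex -0.554 1.269 5.066
vertex -2.688 0.165 3.619
endloop
endfacet
facet normal -0.066 -0.908 -0.413
outer loop
vertex -2.006 0.791 2.134
vertex -0.667 -0.312 4.347
vertex -2.688 0.165 3.619
endloop
endfacet
facet normal -0.390 -0.358 0.848
outer loop
vertex -2.688 0.165 3.619
vertex -0.554 1.269 5.066
vertex -2.575 1.745 4.338
endloop
endfacet
facet normal -0.919 0.216 -0.331
outer loop
vertex -2.575 1.745 4.338
vertex -2.006 0.791 2.134
vertex -2.688 0.165 3.619
endloop
endfacet
facet normal 0.919 -0.216 0.331
outer loop
vertex -0.667 -0.312 4.347
vertex 0.128 1.895 3.581
vertex -0.554 1.269 5.066
endloop
endfacet
facet normal -0.065 -0.908 -0.413
outer loop
vertex 0.015 0.315 2.862
vertex -0.667 -0.312 4.347
vertex -2.006 0.791 2.134
endloop
endfacet
facet normal 0.919 -0.216 0.331
outer loop
vertex 0.015 0.315 2.862
vertex 0.128 1.895 3.581
vertex -0.667 -0.312 4.347
endloop
endfacet
facet normal 0.065 0.908 0.413
outer loop
vertex -0.554 1.269 5.066
vertex 0.128 1.895 3.581
vertex -2.575 1.745 4.338
endloop
endfacet
facet normal -0.919 0.216 -0.331
outer loop
vertex -1.893 2.372 2.853
vertex -2.006 0.791 2.134
vertex -2.575 1.745 4.338
endloop
endfacet
facet normal 0.065 0.908 0.413
outer loop
vertex -2.575 1.745 4.338
vertex 0.128 1.895 3.581
vertex -1.893 2.372 2.853
endloop
endfacet
facet normal 0.390 0.358 -0.848
outer loop
vertex -1.893 2.372 2.853
vertex 0.015 0.315 2.862
vertex -2.006 0.791 2.134
endloop
endfacet
facet normal 0.390 0.358 -0.848
outer loop
vertex 0.128 1.895 3.581
vertex 0.015 0.315 2.862
vertex -1.893 2.372 2.853
endloop
endfacet

endsolid


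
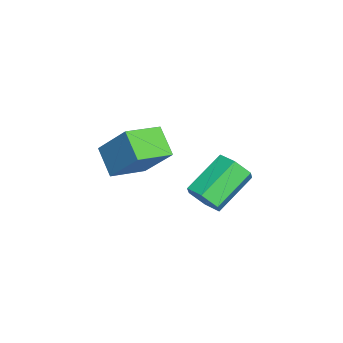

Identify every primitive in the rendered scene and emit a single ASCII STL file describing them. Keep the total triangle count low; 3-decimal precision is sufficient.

solid 
facet normal -0.670 -0.395 0.628
outer loop
vertex -0.601 -2.5 2.563
vertex -1.37 -1.618 2.297
vertex -1.166 -3.333 1.437
endloop
endfacet
facet normal 0.642 -0.734 0.221
outer loop
vertex -0.47 -2.922 0.783
vertex -0.601 -2.5 2.563
vertex -1.166 -3.333 1.437
endloop
endfacet
facet normal -0.670 -0.395 0.629
outer loop
vertex -1.166 -3.333 1.437
vertex -1.37 -1.618 2.297
vertex -1.936 -2.451 1.171
endloop
endfacet
facet normal -0.374 -0.552 -0.745
outer loop
vertex -1.936 -2.451 1.171
vertex -0.47 -2.922 0.783
vertex -1.166 -3.333 1.437
endloop
endfacet
facet normal 0.375 0.551 0.745
outer loop
vertex -0.601 -2.5 2.563
vertex -0.674 -1.207 1.643
vertex -1.37 -1.618 2.297
endloop
endfacet
facet normal 0.641 -0.735 0.221
outer loop
vertex 0.096 -2.089 1.909
vertex -0.601 -2.5 2.563
vertex -0.47 -2.922 0.783
endloop
endfacet
facet normal 0.374 0.552 0.745
outer loop
vertex 0.096 -2.089 1.909
vertex -0.674 -1.207 1.643
vertex -0.601 -2.5 2.563
endloop
endfacet
facet normal -0.641 0.735 -0.221
outer loop
vertex -1.37 -1.618 2.297
vertex -0.674 -1.207 1.643
vertex -1.936 -2.451 1.171
endloop
endfacet
facet normal -0.374 -0.551 -0.746
outer loop
vertex -1.239 -2.04 0.517
vertex -0.47 -2.922 0.783
vertex -1.936 -2.451 1.171
endloop
endfacet
facet normal -0.641 0.735 -0.222
outer loop
vertex -1.936 -2.451 1.171
vertex -0.674 -1.207 1.643
vertex -1.239 -2.04 0.517
endloop
endfacet
facet normal 0.670 0.395 -0.629
outer loop
vertex -1.239 -2.04 0.517
vertex 0.096 -2.089 1.909
vertex -0.47 -2.922 0.783
endloop
endfacet
facet normal 0.670 0.395 -0.629
outer loop
vertex -0.674 -1.207 1.643
vertex 0.096 -2.089 1.909
vertex -1.239 -2.04 0.517
endloop
endfacet
facet normal 0.623 -0.568 -0.538
outer loop
vertex -2.229 -0.053 -1.635
vertex -2.692 -0.506 -1.693
vertex -2.643 -0.032 -2.136
endloop
endfacet
facet normal 0.455 0.822 -0.341
outer loop
vertex -2.229 -0.053 -1.635
vertex -2.643 -0.032 -2.136
vertex -3.205 0.838 -0.789
endloop
endfacet
facet normal 0.454 0.823 -0.342
outer loop
vertex -3.205 0.838 -0.789
vertex -2.643 -0.032 -2.136
vertex -3.62 0.859 -1.289
endloop
endfacet
facet normal -0.622 0.568 0.540
outer loop
vertex -3.205 0.838 -0.789
vertex -3.62 0.859 -1.289
vertex -3.668 0.386 -0.847
endloop
endfacet
facet normal 0.623 -0.568 -0.538
outer loop
vertex -2.643 -0.032 -2.136
vertex -2.692 -0.506 -1.693
vertex -3.106 -0.485 -2.194
endloop
endfacet
facet normal -0.325 0.439 -0.837
outer loop
vertex -2.643 -0.032 -2.136
vertex -3.106 -0.485 -2.194
vertex -3.62 0.859 -1.289
endloop
endfacet
facet normal -0.324 0.440 -0.837
outer loop
vertex -3.62 0.859 -1.289
vertex -3.106 -0.485 -2.194
vertex -4.083 0.407 -1.347
endloop
endfacet
facet normal -0.622 0.568 0.540
outer loop
vertex -3.62 0.859 -1.289
vertex -4.083 0.407 -1.347
vertex -3.668 0.386 -0.847
endloop
endfacet
facet normal 0.622 -0.568 -0.538
outer loop
vertex -3.106 -0.485 -2.194
vertex -2.692 -0.506 -1.693
vertex -3.155 -0.958 -1.751
endloop
endfacet
facet normal -0.779 -0.383 -0.495
outer loop
vertex -3.106 -0.485 -2.194
vertex -3.155 -0.958 -1.751
vertex -4.083 0.407 -1.347
endloop
endfacet
facet normal -0.779 -0.383 -0.496
outer loop
vertex -4.083 0.407 -1.347
vertex -3.155 -0.958 -1.751
vertex -4.131 -0.067 -0.905
endloop
endfacet
facet normal -0.622 0.567 0.540
outer loop
vertex -4.083 0.407 -1.347
vertex -4.131 -0.067 -0.905
vertex -3.668 0.386 -0.847
endloop
endfacet
facet normal 0.622 -0.568 -0.540
outer loop
vertex -3.155 -0.958 -1.751
vertex -2.692 -0.506 -1.693
vertex -2.74 -0.979 -1.251
endloop
endfacet
facet normal -0.454 -0.823 0.342
outer loop
vertex -3.155 -0.958 -1.751
vertex -2.74 -0.979 -1.251
vertex -4.131 -0.067 -0.905
endloop
endfacet
facet normal -0.455 -0.823 0.341
outer loop
vertex -4.131 -0.067 -0.905
vertex -2.74 -0.979 -1.251
vertex -3.717 -0.088 -0.404
endloop
endfacet
facet normal -0.623 0.568 0.538
outer loop
vertex -4.131 -0.067 -0.905
vertex -3.717 -0.088 -0.404
vertex -3.668 0.386 -0.847
endloop
endfacet
facet normal 0.622 -0.568 -0.540
outer loop
vertex -2.74 -0.979 -1.251
vertex -2.692 -0.506 -1.693
vertex -2.277 -0.527 -1.193
endloop
endfacet
facet normal 0.325 -0.440 0.837
outer loop
vertex -2.74 -0.979 -1.251
vertex -2.277 -0.527 -1.193
vertex -3.717 -0.088 -0.404
endloop
endfacet
facet normal 0.325 -0.439 0.837
outer loop
vertex -3.717 -0.088 -0.404
vertex -2.277 -0.527 -1.193
vertex -3.254 0.365 -0.346
endloop
endfacet
facet normal -0.623 0.568 0.538
outer loop
vertex -3.717 -0.088 -0.404
vertex -3.254 0.365 -0.346
vertex -3.668 0.386 -0.847
endloop
endfacet
facet normal 0.622 -0.567 -0.540
outer loop
vertex -2.277 -0.527 -1.193
vertex -2.692 -0.506 -1.693
vertex -2.229 -0.053 -1.635
endloop
endfacet
facet normal 0.779 0.383 0.496
outer loop
vertex -2.277 -0.527 -1.193
vertex -2.229 -0.053 -1.635
vertex -3.254 0.365 -0.346
endloop
endfacet
facet normal 0.779 0.383 0.496
outer loop
vertex -3.254 0.365 -0.346
vertex -2.229 -0.053 -1.635
vertex -3.205 0.838 -0.789
endloop
endfacet
facet normal -0.622 0.568 0.538
outer loop
vertex -3.254 0.365 -0.346
vertex -3.205 0.838 -0.789
vertex -3.668 0.386 -0.847
endloop
endfacet

endsolid


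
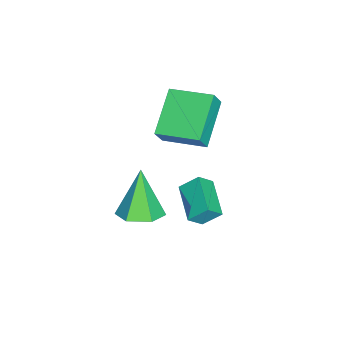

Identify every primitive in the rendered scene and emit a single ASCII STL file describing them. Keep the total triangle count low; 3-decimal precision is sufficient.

solid 
facet normal -0.466 0.542 -0.699
outer loop
vertex 1.534 1.629 1.709
vertex 2.898 2.302 1.321
vertex 1.695 0.927 1.058
endloop
endfacet
facet normal -0.869 -0.429 0.247
outer loop
vertex 2.082 0.478 1.639
vertex 1.534 1.629 1.709
vertex 1.695 0.927 1.058
endloop
endfacet
facet normal -0.466 0.542 -0.700
outer loop
vertex 1.695 0.927 1.058
vertex 2.898 2.302 1.321
vertex 3.059 1.601 0.671
endloop
endfacet
facet normal 0.167 -0.723 -0.670
outer loop
vertex 3.059 1.601 0.671
vertex 2.082 0.478 1.639
vertex 1.695 0.927 1.058
endloop
endfacet
facet normal -0.166 0.724 0.670
outer loop
vertex 1.534 1.629 1.709
vertex 3.285 1.853 1.902
vertex 2.898 2.302 1.321
endloop
endfacet
facet normal -0.869 -0.429 0.247
outer loop
vertex 1.921 1.179 2.289
vertex 1.534 1.629 1.709
vertex 2.082 0.478 1.639
endloop
endfacet
facet normal -0.166 0.722 0.671
outer loop
vertex 1.921 1.179 2.289
vertex 3.285 1.853 1.902
vertex 1.534 1.629 1.709
endloop
endfacet
facet normal 0.869 0.429 -0.247
outer loop
vertex 2.898 2.302 1.321
vertex 3.285 1.853 1.902
vertex 3.059 1.601 0.671
endloop
endfacet
facet normal 0.166 -0.723 -0.671
outer loop
vertex 3.446 1.151 1.251
vertex 2.082 0.478 1.639
vertex 3.059 1.601 0.671
endloop
endfacet
facet normal 0.869 0.429 -0.247
outer loop
vertex 3.059 1.601 0.671
vertex 3.285 1.853 1.902
vertex 3.446 1.151 1.251
endloop
endfacet
facet normal 0.466 -0.542 0.700
outer loop
vertex 3.446 1.151 1.251
vertex 1.921 1.179 2.289
vertex 2.082 0.478 1.639
endloop
endfacet
facet normal 0.466 -0.542 0.699
outer loop
vertex 3.285 1.853 1.902
vertex 1.921 1.179 2.289
vertex 3.446 1.151 1.251
endloop
endfacet
facet normal 0.459 0.105 -0.882
outer loop
vertex 2.656 -1.38 -0.46
vertex 1.84 -1.052 -0.845
vertex 2.463 -0.439 -0.448
endloop
endfacet
facet normal 0.630 0.119 0.767
outer loop
vertex 2.656 -1.38 -0.46
vertex 2.463 -0.439 -0.448
vertex 0.9 -1.268 0.965
endloop
endfacet
facet normal 0.458 0.106 -0.883
outer loop
vertex 2.463 -0.439 -0.448
vertex 1.84 -1.052 -0.845
vertex 1.647 -0.111 -0.832
endloop
endfacet
facet normal 0.068 0.826 0.560
outer loop
vertex 2.463 -0.439 -0.448
vertex 1.647 -0.111 -0.832
vertex 0.9 -1.268 0.965
endloop
endfacet
facet normal 0.458 0.106 -0.883
outer loop
vertex 1.647 -0.111 -0.832
vertex 1.84 -1.052 -0.845
vertex 1.023 -0.724 -1.229
endloop
endfacet
facet normal -0.734 0.667 0.124
outer loop
vertex 1.647 -0.111 -0.832
vertex 1.023 -0.724 -1.229
vertex 0.9 -1.268 0.965
endloop
endfacet
facet normal 0.458 0.106 -0.883
outer loop
vertex 1.023 -0.724 -1.229
vertex 1.84 -1.052 -0.845
vertex 1.216 -1.664 -1.242
endloop
endfacet
facet normal -0.975 -0.199 -0.104
outer loop
vertex 1.023 -0.724 -1.229
vertex 1.216 -1.664 -1.242
vertex 0.9 -1.268 0.965
endloop
endfacet
facet normal 0.459 0.105 -0.882
outer loop
vertex 1.216 -1.664 -1.242
vertex 1.84 -1.052 -0.845
vertex 2.032 -1.992 -0.857
endloop
endfacet
facet normal -0.413 -0.905 0.103
outer loop
vertex 1.216 -1.664 -1.242
vertex 2.032 -1.992 -0.857
vertex 0.9 -1.268 0.965
endloop
endfacet
facet normal 0.459 0.105 -0.882
outer loop
vertex 2.032 -1.992 -0.857
vertex 1.84 -1.052 -0.845
vertex 2.656 -1.38 -0.46
endloop
endfacet
facet normal 0.390 -0.747 0.539
outer loop
vertex 2.032 -1.992 -0.857
vertex 2.656 -1.38 -0.46
vertex 0.9 -1.268 0.965
endloop
endfacet
facet normal -0.885 0.044 0.463
outer loop
vertex -0.678 -0.573 4.629
vertex -0.439 1.177 4.919
vertex -1.084 -0.386 3.836
endloop
endfacet
facet normal -0.134 -0.978 -0.162
outer loop
vertex 0.739 -0.477 2.881
vertex -0.678 -0.573 4.629
vertex -1.084 -0.386 3.836
endloop
endfacet
facet normal -0.885 0.044 0.463
outer loop
vertex -1.084 -0.386 3.836
vertex -0.439 1.177 4.919
vertex -0.845 1.364 4.126
endloop
endfacet
facet normal -0.446 0.205 -0.871
outer loop
vertex -0.845 1.364 4.126
vertex 0.739 -0.477 2.881
vertex -1.084 -0.386 3.836
endloop
endfacet
facet normal 0.446 -0.205 0.871
outer loop
vertex -0.678 -0.573 4.629
vertex 1.384 1.086 3.964
vertex -0.439 1.177 4.919
endloop
endfacet
facet normal -0.134 -0.978 -0.162
outer loop
vertex 1.145 -0.664 3.674
vertex -0.678 -0.573 4.629
vertex 0.739 -0.477 2.881
endloop
endfacet
facet normal 0.446 -0.205 0.871
outer loop
vertex 1.145 -0.664 3.674
vertex 1.384 1.086 3.964
vertex -0.678 -0.573 4.629
endloop
endfacet
facet normal 0.134 0.978 0.162
outer loop
vertex -0.439 1.177 4.919
vertex 1.384 1.086 3.964
vertex -0.845 1.364 4.126
endloop
endfacet
facet normal -0.446 0.205 -0.871
outer loop
vertex 0.978 1.273 3.171
vertex 0.739 -0.477 2.881
vertex -0.845 1.364 4.126
endloop
endfacet
facet normal 0.134 0.978 0.162
outer loop
vertex -0.845 1.364 4.126
vertex 1.384 1.086 3.964
vertex 0.978 1.273 3.171
endloop
endfacet
facet normal 0.885 -0.044 -0.463
outer loop
vertex 0.978 1.273 3.171
vertex 1.145 -0.664 3.674
vertex 0.739 -0.477 2.881
endloop
endfacet
facet normal 0.885 -0.044 -0.463
outer loop
vertex 1.384 1.086 3.964
vertex 1.145 -0.664 3.674
vertex 0.978 1.273 3.171
endloop
endfacet

endsolid


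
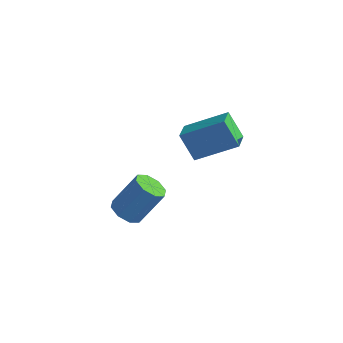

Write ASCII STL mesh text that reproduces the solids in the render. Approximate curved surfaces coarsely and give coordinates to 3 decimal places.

solid 
facet normal -0.565 0.016 0.825
outer loop
vertex -4.672 1.22 2.763
vertex -3.268 2.27 3.704
vertex -5.121 2.112 2.438
endloop
endfacet
facet normal -0.706 -0.528 -0.473
outer loop
vertex -4.352 2.09 1.316
vertex -4.672 1.22 2.763
vertex -5.121 2.112 2.438
endloop
endfacet
facet normal -0.565 0.016 0.825
outer loop
vertex -5.121 2.112 2.438
vertex -3.268 2.27 3.704
vertex -3.717 3.162 3.379
endloop
endfacet
facet normal -0.428 0.849 -0.310
outer loop
vertex -3.717 3.162 3.379
vertex -4.352 2.09 1.316
vertex -5.121 2.112 2.438
endloop
endfacet
facet normal 0.428 -0.849 0.310
outer loop
vertex -4.672 1.22 2.763
vertex -2.499 2.248 2.582
vertex -3.268 2.27 3.704
endloop
endfacet
facet normal -0.706 -0.528 -0.473
outer loop
vertex -3.903 1.198 1.641
vertex -4.672 1.22 2.763
vertex -4.352 2.09 1.316
endloop
endfacet
facet normal 0.428 -0.849 0.310
outer loop
vertex -3.903 1.198 1.641
vertex -2.499 2.248 2.582
vertex -4.672 1.22 2.763
endloop
endfacet
facet normal 0.706 0.528 0.473
outer loop
vertex -3.268 2.27 3.704
vertex -2.499 2.248 2.582
vertex -3.717 3.162 3.379
endloop
endfacet
facet normal -0.428 0.849 -0.310
outer loop
vertex -2.948 3.14 2.257
vertex -4.352 2.09 1.316
vertex -3.717 3.162 3.379
endloop
endfacet
facet normal 0.706 0.528 0.473
outer loop
vertex -3.717 3.162 3.379
vertex -2.499 2.248 2.582
vertex -2.948 3.14 2.257
endloop
endfacet
facet normal 0.565 -0.016 -0.825
outer loop
vertex -2.948 3.14 2.257
vertex -3.903 1.198 1.641
vertex -4.352 2.09 1.316
endloop
endfacet
facet normal 0.565 -0.016 -0.825
outer loop
vertex -2.499 2.248 2.582
vertex -3.903 1.198 1.641
vertex -2.948 3.14 2.257
endloop
endfacet
facet normal -0.339 -0.486 -0.806
outer loop
vertex -3.817 -2.289 0.852
vertex -4.189 -2.725 1.271
vertex -4.318 -2.104 0.951
endloop
endfacet
facet normal 0.186 0.805 -0.563
outer loop
vertex -3.817 -2.289 0.852
vertex -4.318 -2.104 0.951
vertex -3.238 -1.459 2.23
endloop
endfacet
facet normal 0.185 0.806 -0.563
outer loop
vertex -3.238 -1.459 2.23
vertex -4.318 -2.104 0.951
vertex -3.74 -1.274 2.33
endloop
endfacet
facet normal 0.339 0.485 0.806
outer loop
vertex -3.238 -1.459 2.23
vertex -3.74 -1.274 2.33
vertex -3.611 -1.895 2.649
endloop
endfacet
facet normal -0.339 -0.486 -0.806
outer loop
vertex -4.318 -2.104 0.951
vertex -4.189 -2.725 1.271
vertex -4.744 -2.283 1.238
endloop
endfacet
facet normal -0.521 0.810 -0.269
outer loop
vertex -4.318 -2.104 0.951
vertex -4.744 -2.283 1.238
vertex -3.74 -1.274 2.33
endloop
endfacet
facet normal -0.522 0.810 -0.269
outer loop
vertex -3.74 -1.274 2.33
vertex -4.744 -2.283 1.238
vertex -4.165 -1.453 2.616
endloop
endfacet
facet normal 0.339 0.485 0.807
outer loop
vertex -3.74 -1.274 2.33
vertex -4.165 -1.453 2.616
vertex -3.611 -1.895 2.649
endloop
endfacet
facet normal -0.338 -0.484 -0.807
outer loop
vertex -4.744 -2.283 1.238
vertex -4.189 -2.725 1.271
vertex -4.845 -2.721 1.543
endloop
endfacet
facet normal -0.922 0.340 0.183
outer loop
vertex -4.744 -2.283 1.238
vertex -4.845 -2.721 1.543
vertex -4.165 -1.453 2.616
endloop
endfacet
facet normal -0.922 0.340 0.183
outer loop
vertex -4.165 -1.453 2.616
vertex -4.845 -2.721 1.543
vertex -4.266 -1.891 2.922
endloop
endfacet
facet normal 0.339 0.485 0.806
outer loop
vertex -4.165 -1.453 2.616
vertex -4.266 -1.891 2.922
vertex -3.611 -1.895 2.649
endloop
endfacet
facet normal -0.337 -0.486 -0.806
outer loop
vertex -4.845 -2.721 1.543
vertex -4.189 -2.725 1.271
vertex -4.562 -3.161 1.69
endloop
endfacet
facet normal -0.784 -0.328 0.527
outer loop
vertex -4.845 -2.721 1.543
vertex -4.562 -3.161 1.69
vertex -4.266 -1.891 2.922
endloop
endfacet
facet normal -0.783 -0.329 0.527
outer loop
vertex -4.266 -1.891 2.922
vertex -4.562 -3.161 1.69
vertex -3.983 -2.331 3.068
endloop
endfacet
facet normal 0.339 0.485 0.806
outer loop
vertex -4.266 -1.891 2.922
vertex -3.983 -2.331 3.068
vertex -3.611 -1.895 2.649
endloop
endfacet
facet normal -0.339 -0.485 -0.806
outer loop
vertex -4.562 -3.161 1.69
vertex -4.189 -2.725 1.271
vertex -4.06 -3.346 1.59
endloop
endfacet
facet normal -0.185 -0.806 0.563
outer loop
vertex -4.562 -3.161 1.69
vertex -4.06 -3.346 1.59
vertex -3.983 -2.331 3.068
endloop
endfacet
facet normal -0.186 -0.805 0.563
outer loop
vertex -3.983 -2.331 3.068
vertex -4.06 -3.346 1.59
vertex -3.482 -2.516 2.969
endloop
endfacet
facet normal 0.339 0.486 0.806
outer loop
vertex -3.983 -2.331 3.068
vertex -3.482 -2.516 2.969
vertex -3.611 -1.895 2.649
endloop
endfacet
facet normal -0.339 -0.485 -0.807
outer loop
vertex -4.06 -3.346 1.59
vertex -4.189 -2.725 1.271
vertex -3.635 -3.167 1.304
endloop
endfacet
facet normal 0.522 -0.810 0.269
outer loop
vertex -4.06 -3.346 1.59
vertex -3.635 -3.167 1.304
vertex -3.482 -2.516 2.969
endloop
endfacet
facet normal 0.521 -0.810 0.269
outer loop
vertex -3.482 -2.516 2.969
vertex -3.635 -3.167 1.304
vertex -3.056 -2.337 2.682
endloop
endfacet
facet normal 0.339 0.486 0.806
outer loop
vertex -3.482 -2.516 2.969
vertex -3.056 -2.337 2.682
vertex -3.611 -1.895 2.649
endloop
endfacet
facet normal -0.339 -0.485 -0.806
outer loop
vertex -3.635 -3.167 1.304
vertex -4.189 -2.725 1.271
vertex -3.534 -2.729 0.998
endloop
endfacet
facet normal 0.922 -0.340 -0.183
outer loop
vertex -3.635 -3.167 1.304
vertex -3.534 -2.729 0.998
vertex -3.056 -2.337 2.682
endloop
endfacet
facet normal 0.923 -0.340 -0.183
outer loop
vertex -3.056 -2.337 2.682
vertex -3.534 -2.729 0.998
vertex -2.955 -1.899 2.377
endloop
endfacet
facet normal 0.338 0.484 0.807
outer loop
vertex -3.056 -2.337 2.682
vertex -2.955 -1.899 2.377
vertex -3.611 -1.895 2.649
endloop
endfacet
facet normal -0.339 -0.485 -0.806
outer loop
vertex -3.534 -2.729 0.998
vertex -4.189 -2.725 1.271
vertex -3.817 -2.289 0.852
endloop
endfacet
facet normal 0.784 0.329 -0.527
outer loop
vertex -3.534 -2.729 0.998
vertex -3.817 -2.289 0.852
vertex -2.955 -1.899 2.377
endloop
endfacet
facet normal 0.784 0.328 -0.527
outer loop
vertex -2.955 -1.899 2.377
vertex -3.817 -2.289 0.852
vertex -3.238 -1.459 2.23
endloop
endfacet
facet normal 0.337 0.486 0.806
outer loop
vertex -2.955 -1.899 2.377
vertex -3.238 -1.459 2.23
vertex -3.611 -1.895 2.649
endloop
endfacet

endsolid
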